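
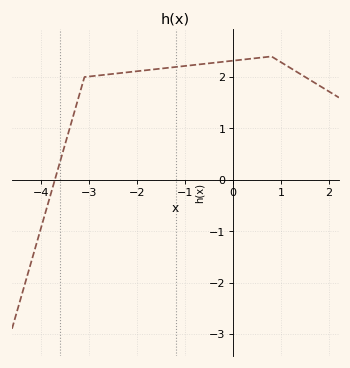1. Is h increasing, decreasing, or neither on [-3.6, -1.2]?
increasing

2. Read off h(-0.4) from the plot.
2.28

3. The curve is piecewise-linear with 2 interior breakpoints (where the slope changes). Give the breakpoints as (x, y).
(-3.1, 2); (0.8, 2.4)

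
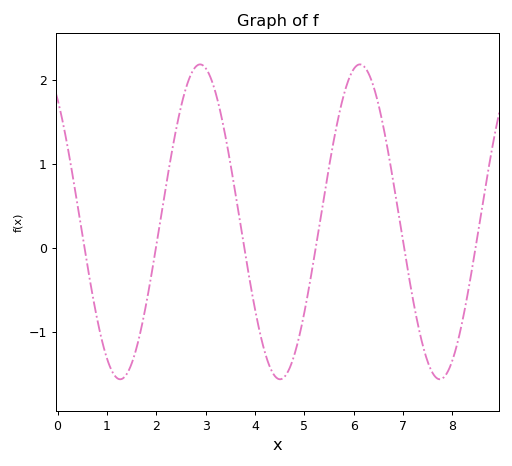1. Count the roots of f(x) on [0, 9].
6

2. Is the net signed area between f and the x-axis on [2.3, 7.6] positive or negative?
positive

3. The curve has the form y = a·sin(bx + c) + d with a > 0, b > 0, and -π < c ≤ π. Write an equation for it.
y = 1.88sin(1.94x + 2.25) + 0.31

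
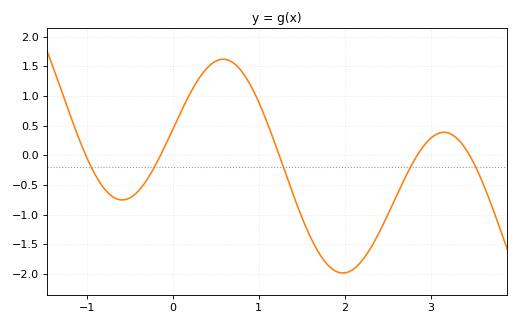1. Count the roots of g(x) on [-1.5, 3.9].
5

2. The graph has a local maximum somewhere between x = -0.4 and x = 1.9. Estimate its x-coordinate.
0.6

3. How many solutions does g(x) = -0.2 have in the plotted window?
5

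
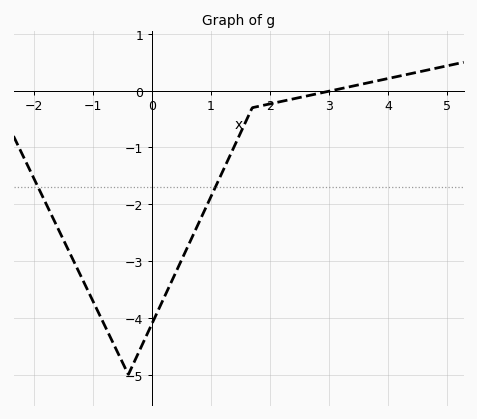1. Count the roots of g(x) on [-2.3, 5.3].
1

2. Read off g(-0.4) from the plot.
-5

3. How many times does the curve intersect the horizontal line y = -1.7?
2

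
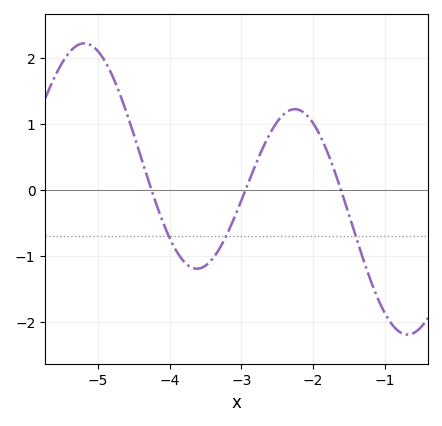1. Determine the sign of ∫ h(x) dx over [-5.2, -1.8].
positive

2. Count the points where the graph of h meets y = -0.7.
3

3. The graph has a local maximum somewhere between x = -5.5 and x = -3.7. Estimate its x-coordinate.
-5.2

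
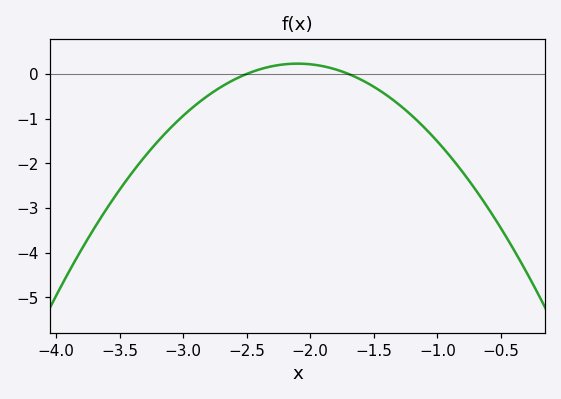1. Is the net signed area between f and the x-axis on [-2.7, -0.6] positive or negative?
negative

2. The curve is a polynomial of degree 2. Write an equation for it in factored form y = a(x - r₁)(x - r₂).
y = -1.44(x + 2.5)(x + 1.7)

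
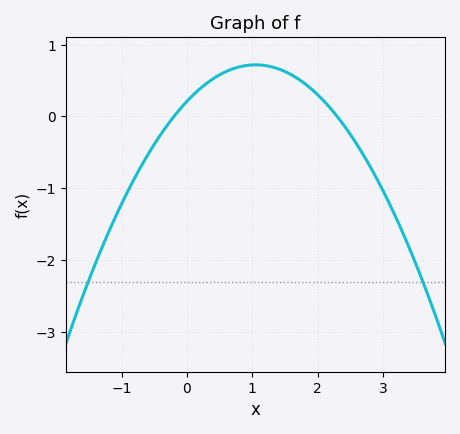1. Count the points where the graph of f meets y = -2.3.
2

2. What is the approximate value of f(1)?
0.718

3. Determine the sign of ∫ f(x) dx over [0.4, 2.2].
positive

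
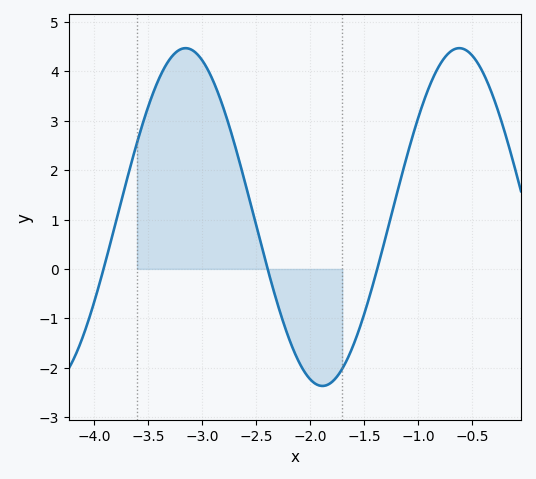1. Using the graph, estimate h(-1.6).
-1.6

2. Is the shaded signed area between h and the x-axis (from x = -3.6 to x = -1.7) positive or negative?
positive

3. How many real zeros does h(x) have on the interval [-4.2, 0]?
3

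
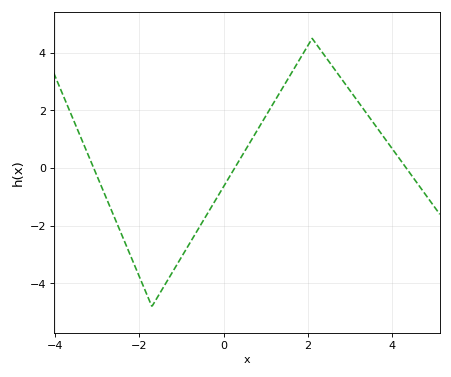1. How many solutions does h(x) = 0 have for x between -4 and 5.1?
3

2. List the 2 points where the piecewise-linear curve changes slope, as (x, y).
(-1.7, -4.8); (2.1, 4.5)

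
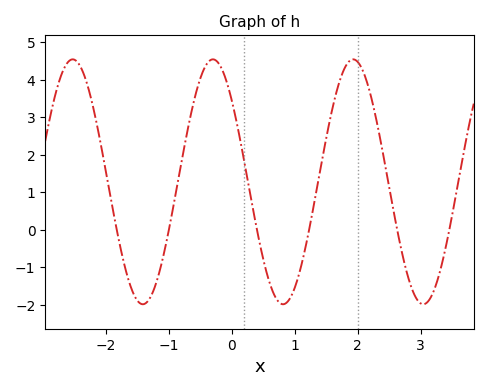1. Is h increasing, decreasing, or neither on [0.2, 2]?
neither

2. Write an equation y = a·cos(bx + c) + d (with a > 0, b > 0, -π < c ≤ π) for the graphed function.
y = 3.26cos(2.8x + 0.84) + 1.28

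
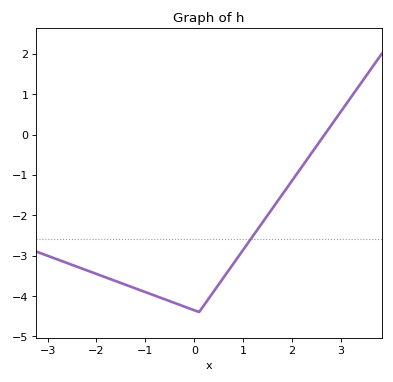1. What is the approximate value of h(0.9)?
-3.03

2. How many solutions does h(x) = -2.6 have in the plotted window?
1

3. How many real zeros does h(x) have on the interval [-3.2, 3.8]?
1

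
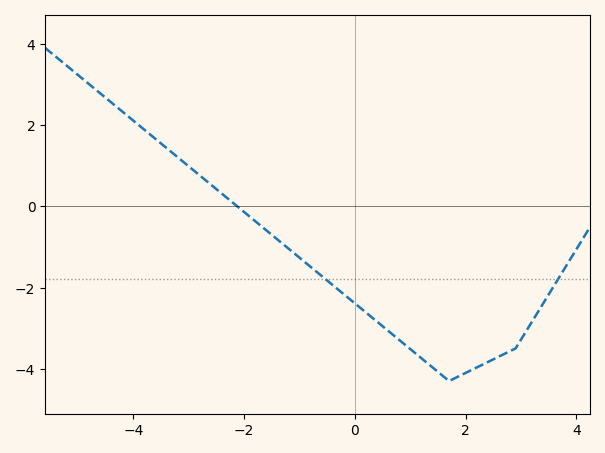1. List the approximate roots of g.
-2.2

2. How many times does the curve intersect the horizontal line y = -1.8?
2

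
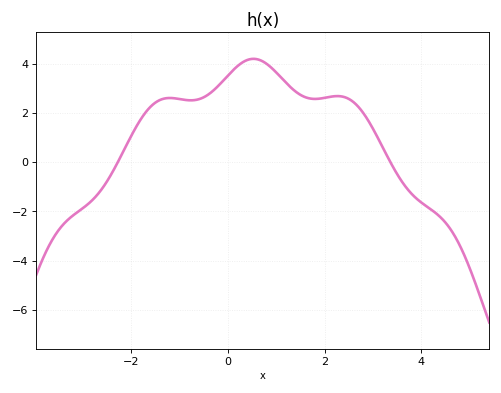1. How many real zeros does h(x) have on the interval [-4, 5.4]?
2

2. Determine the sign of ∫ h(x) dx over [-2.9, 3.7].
positive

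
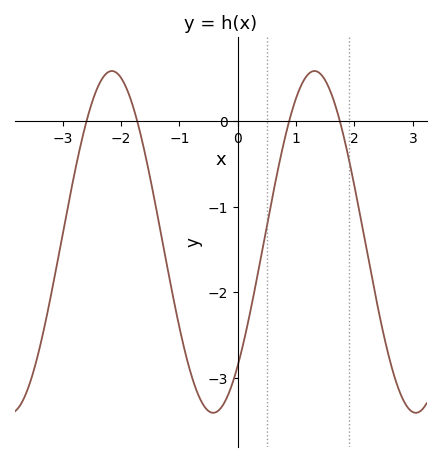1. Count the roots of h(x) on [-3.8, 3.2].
4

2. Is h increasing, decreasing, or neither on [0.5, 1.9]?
neither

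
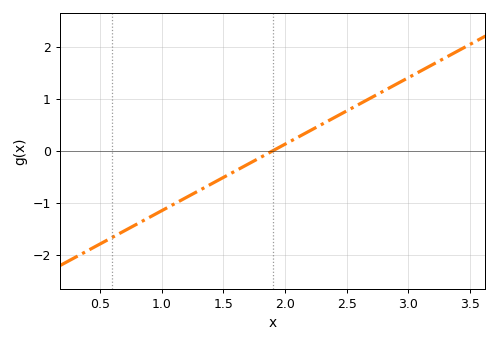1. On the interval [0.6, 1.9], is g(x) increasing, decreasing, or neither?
increasing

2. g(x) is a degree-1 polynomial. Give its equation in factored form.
y = 1.28(x - 1.9)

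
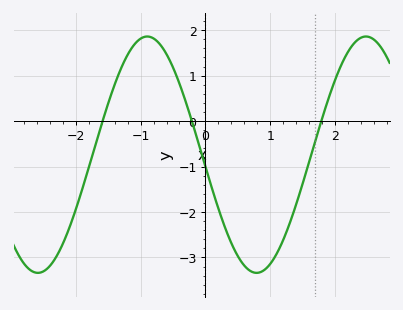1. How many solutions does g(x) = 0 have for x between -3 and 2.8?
3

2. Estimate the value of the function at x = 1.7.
-0.4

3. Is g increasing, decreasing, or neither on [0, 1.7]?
neither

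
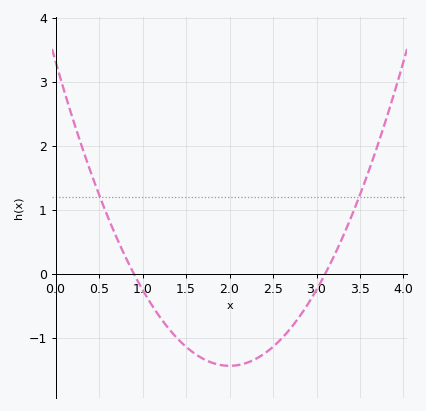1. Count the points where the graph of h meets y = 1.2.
2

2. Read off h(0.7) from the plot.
0.6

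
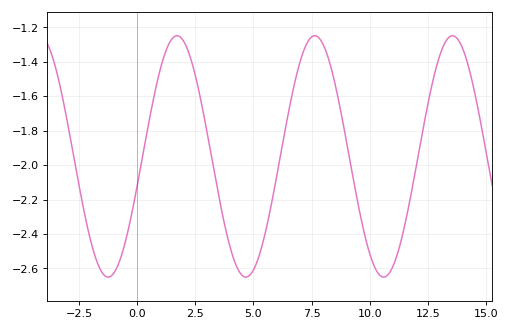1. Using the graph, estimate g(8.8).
-1.72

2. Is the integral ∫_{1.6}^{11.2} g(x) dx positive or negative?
negative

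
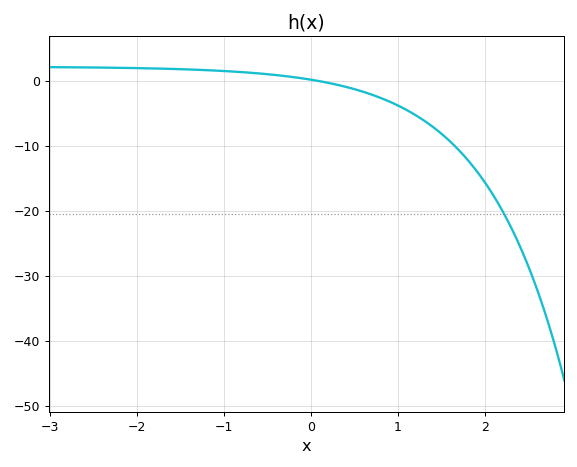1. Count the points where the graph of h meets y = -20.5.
1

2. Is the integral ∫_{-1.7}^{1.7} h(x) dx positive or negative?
negative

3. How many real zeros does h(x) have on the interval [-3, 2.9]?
1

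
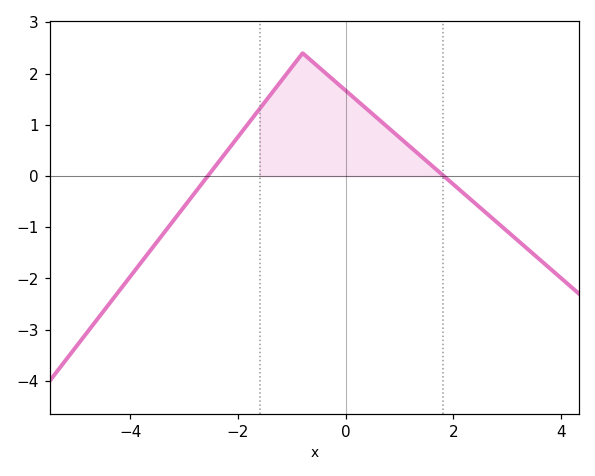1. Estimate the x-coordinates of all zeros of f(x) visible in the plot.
-2.56, 1.82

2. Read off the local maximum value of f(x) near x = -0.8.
2.4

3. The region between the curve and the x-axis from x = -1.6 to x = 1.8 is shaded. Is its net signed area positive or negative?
positive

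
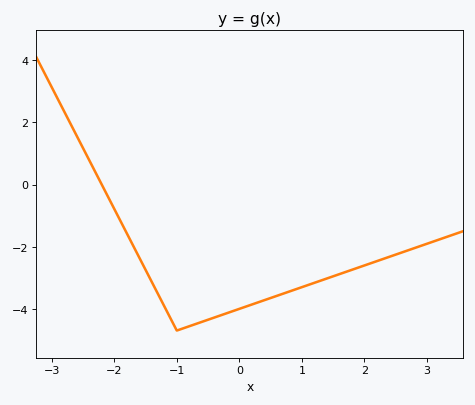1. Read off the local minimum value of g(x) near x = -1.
-4.7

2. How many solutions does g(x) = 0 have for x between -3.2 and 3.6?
1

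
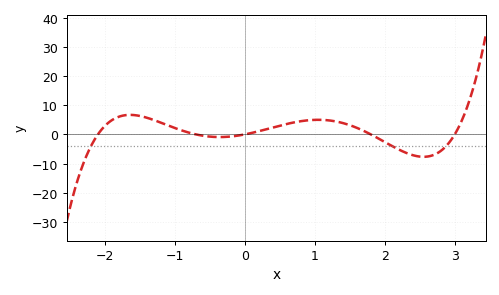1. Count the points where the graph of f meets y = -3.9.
3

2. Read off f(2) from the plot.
-2.61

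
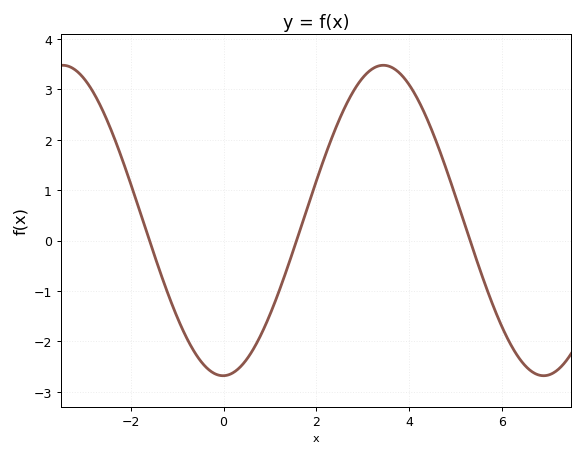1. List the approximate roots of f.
-1.59, 1.57, 5.31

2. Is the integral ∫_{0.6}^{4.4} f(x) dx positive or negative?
positive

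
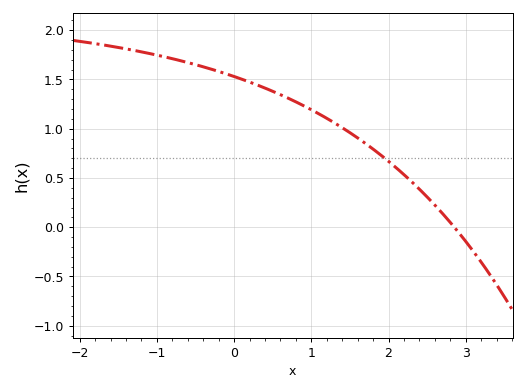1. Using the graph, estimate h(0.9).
1.23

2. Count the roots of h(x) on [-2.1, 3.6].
1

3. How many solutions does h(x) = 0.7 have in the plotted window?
1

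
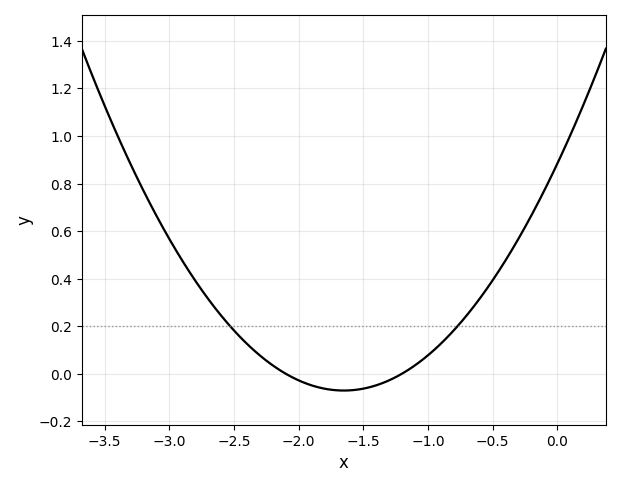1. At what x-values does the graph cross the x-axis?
-2.1, -1.2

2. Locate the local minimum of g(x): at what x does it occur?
-1.65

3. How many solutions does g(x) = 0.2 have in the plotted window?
2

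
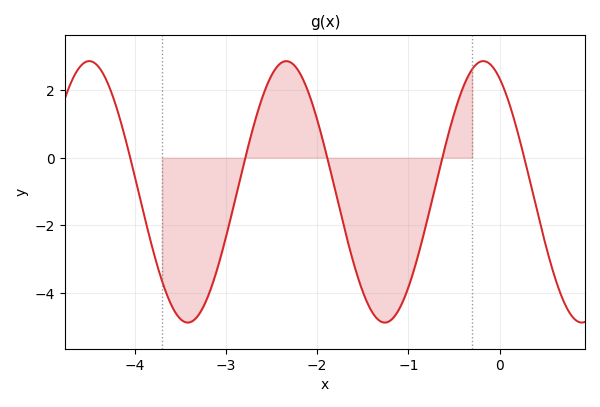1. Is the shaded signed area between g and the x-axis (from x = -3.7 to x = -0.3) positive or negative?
negative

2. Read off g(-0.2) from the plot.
2.8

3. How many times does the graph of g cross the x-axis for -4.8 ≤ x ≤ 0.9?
5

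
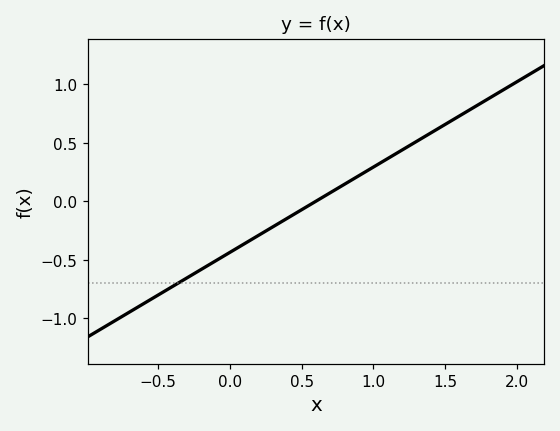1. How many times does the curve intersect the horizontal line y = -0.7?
1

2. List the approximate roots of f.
0.6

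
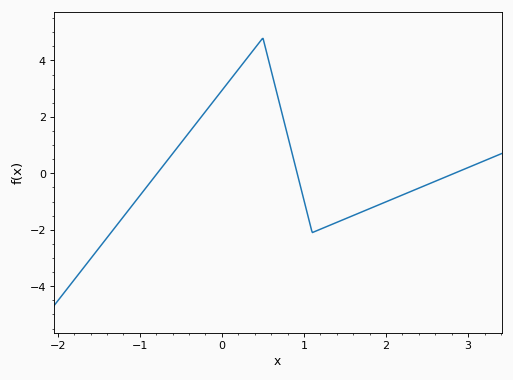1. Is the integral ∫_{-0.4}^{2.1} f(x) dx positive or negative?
positive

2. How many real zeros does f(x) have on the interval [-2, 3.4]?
3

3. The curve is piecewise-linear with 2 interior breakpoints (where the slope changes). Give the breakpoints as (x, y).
(0.5, 4.8); (1.1, -2.1)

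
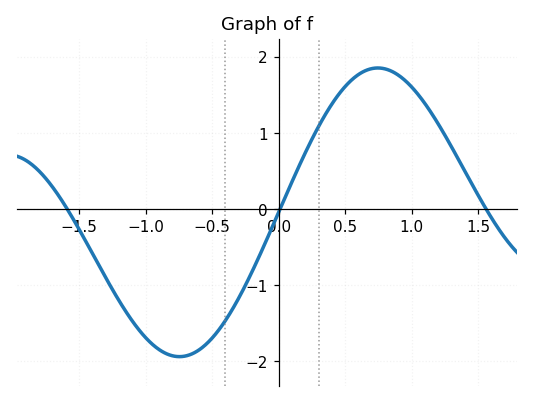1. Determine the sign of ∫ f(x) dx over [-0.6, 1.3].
positive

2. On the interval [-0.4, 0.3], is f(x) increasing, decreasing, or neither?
increasing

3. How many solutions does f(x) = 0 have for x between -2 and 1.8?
3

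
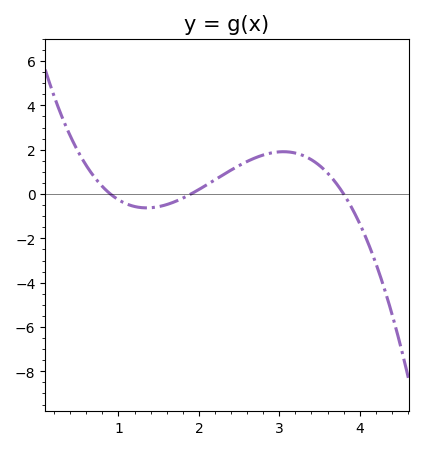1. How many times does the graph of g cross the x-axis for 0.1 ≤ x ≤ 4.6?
3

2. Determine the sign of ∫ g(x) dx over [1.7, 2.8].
positive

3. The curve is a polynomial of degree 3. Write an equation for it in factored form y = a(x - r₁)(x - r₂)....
y = -1.03(x - 0.9)(x - 1.9)(x - 3.8)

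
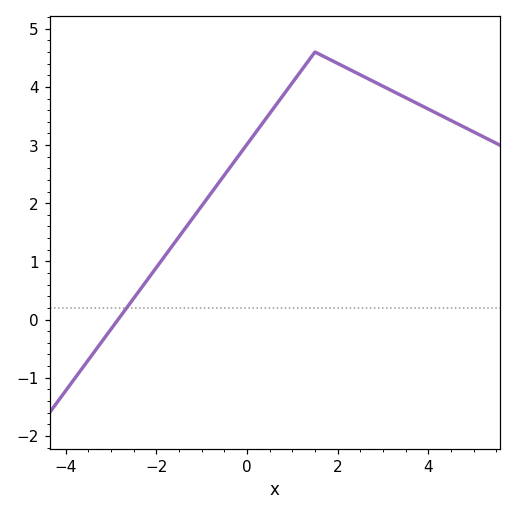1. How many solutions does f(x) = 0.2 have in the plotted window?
1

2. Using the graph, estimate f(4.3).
3.5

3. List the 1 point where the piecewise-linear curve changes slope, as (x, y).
(1.5, 4.6)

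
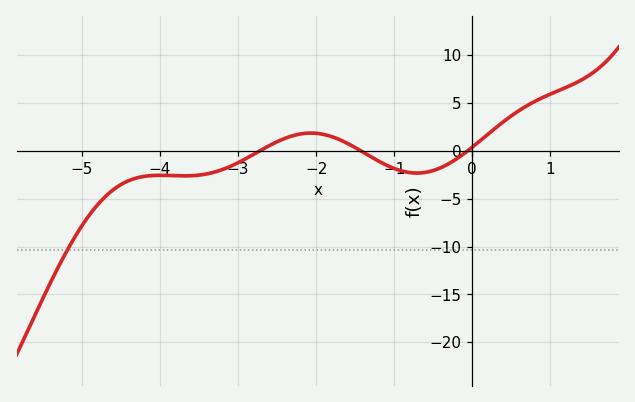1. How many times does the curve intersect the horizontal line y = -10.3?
1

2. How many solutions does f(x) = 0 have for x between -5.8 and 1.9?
3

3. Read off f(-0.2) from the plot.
-1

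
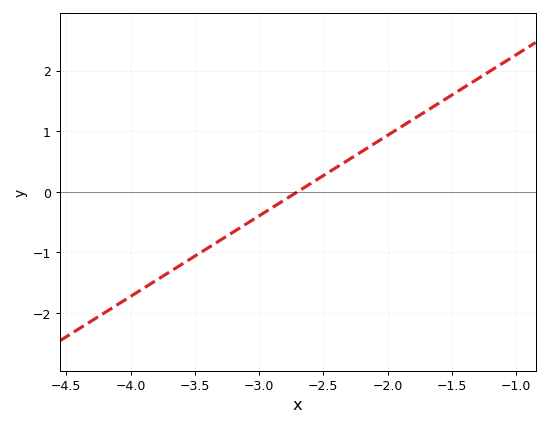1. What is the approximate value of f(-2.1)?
0.798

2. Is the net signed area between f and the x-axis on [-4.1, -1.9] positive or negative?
negative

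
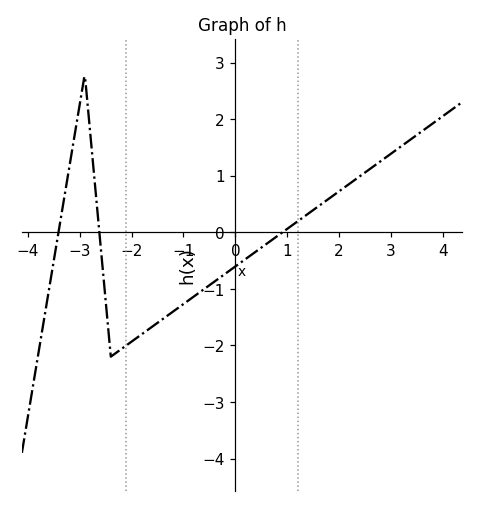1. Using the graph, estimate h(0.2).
-0.471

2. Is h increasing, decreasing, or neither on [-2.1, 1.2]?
increasing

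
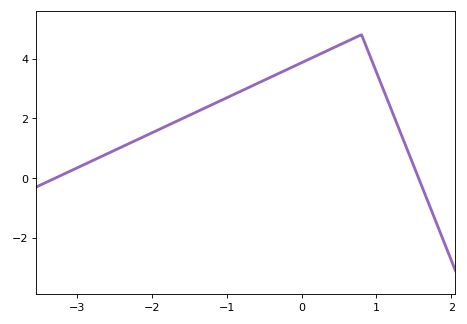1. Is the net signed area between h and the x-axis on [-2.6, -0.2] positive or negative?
positive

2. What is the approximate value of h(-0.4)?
3.39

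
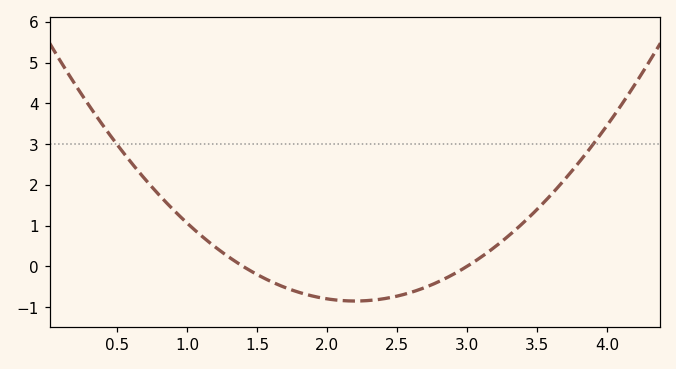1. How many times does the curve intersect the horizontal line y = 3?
2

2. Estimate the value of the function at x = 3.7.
2.1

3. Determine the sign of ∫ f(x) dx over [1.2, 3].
negative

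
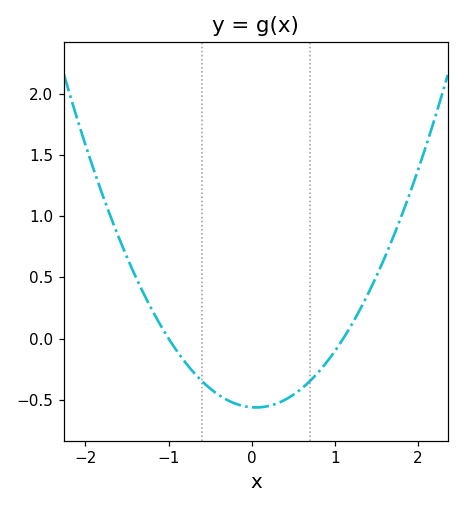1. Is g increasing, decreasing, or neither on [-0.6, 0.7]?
neither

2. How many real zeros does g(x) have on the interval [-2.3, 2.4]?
2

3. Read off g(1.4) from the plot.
0.367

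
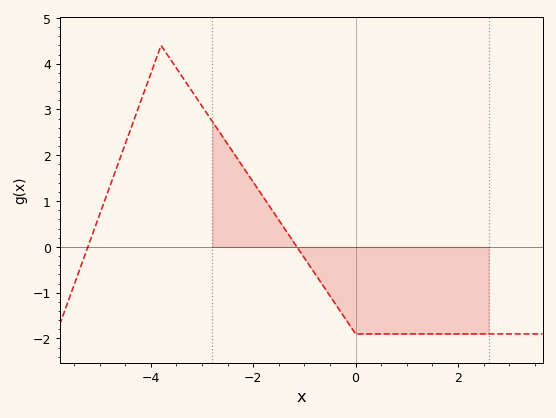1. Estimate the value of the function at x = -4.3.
2.9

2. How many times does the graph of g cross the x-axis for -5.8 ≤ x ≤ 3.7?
2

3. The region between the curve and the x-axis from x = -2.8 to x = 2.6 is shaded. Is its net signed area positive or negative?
negative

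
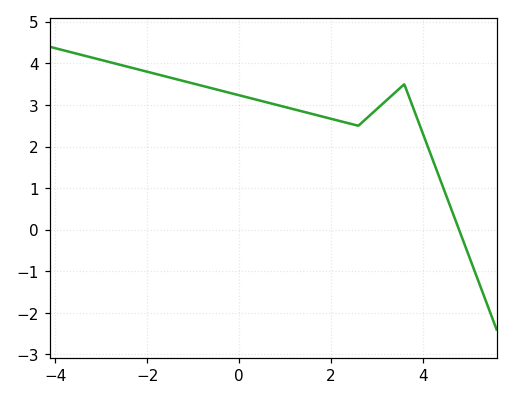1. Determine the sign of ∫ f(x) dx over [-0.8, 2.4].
positive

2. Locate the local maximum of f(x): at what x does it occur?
3.6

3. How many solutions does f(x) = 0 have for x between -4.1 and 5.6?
1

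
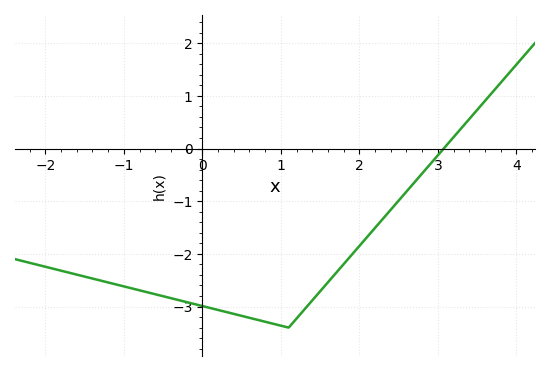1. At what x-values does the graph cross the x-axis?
3.07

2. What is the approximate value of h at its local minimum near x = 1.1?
-3.4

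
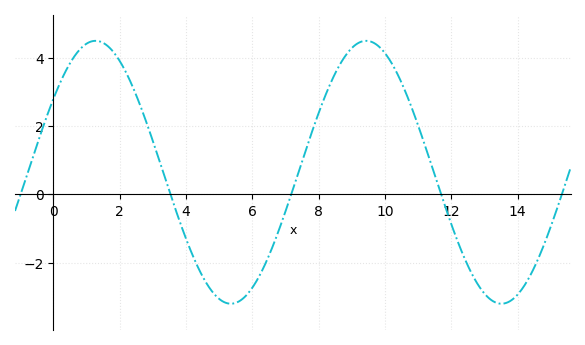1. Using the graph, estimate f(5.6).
-3.2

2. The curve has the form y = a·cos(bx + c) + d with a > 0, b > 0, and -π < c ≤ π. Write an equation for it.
y = 3.85cos(0.77x - 0.98) + 0.65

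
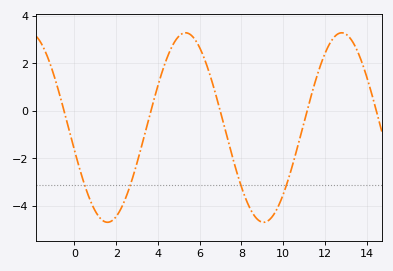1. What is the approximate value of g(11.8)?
1.95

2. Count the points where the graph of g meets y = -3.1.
4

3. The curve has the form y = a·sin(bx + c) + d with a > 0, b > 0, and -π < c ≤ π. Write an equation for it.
y = 3.98sin(0.84x - 2.9) - 0.7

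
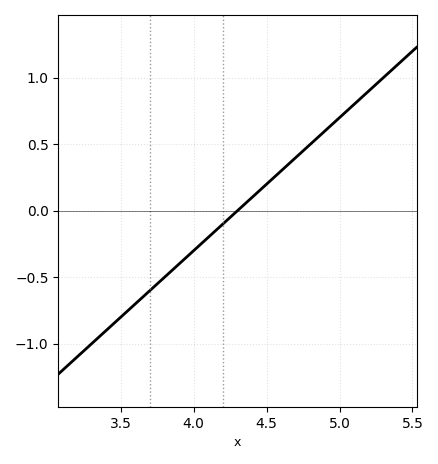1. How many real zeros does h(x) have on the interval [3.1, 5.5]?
1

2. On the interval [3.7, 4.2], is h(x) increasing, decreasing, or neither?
increasing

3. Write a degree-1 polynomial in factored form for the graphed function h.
y = 1(x - 4.3)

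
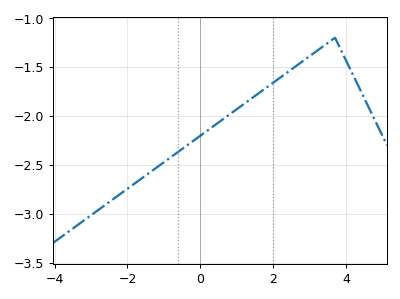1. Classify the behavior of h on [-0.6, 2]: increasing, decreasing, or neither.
increasing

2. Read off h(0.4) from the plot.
-2.09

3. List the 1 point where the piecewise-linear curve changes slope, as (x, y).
(3.7, -1.2)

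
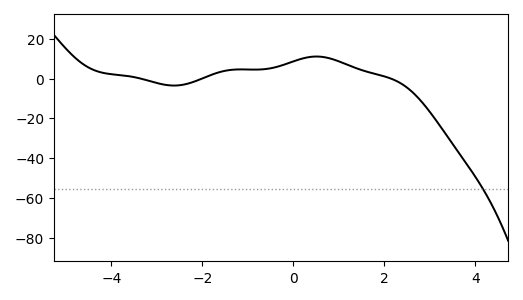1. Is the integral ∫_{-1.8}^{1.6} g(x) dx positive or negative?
positive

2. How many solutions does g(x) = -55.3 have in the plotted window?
1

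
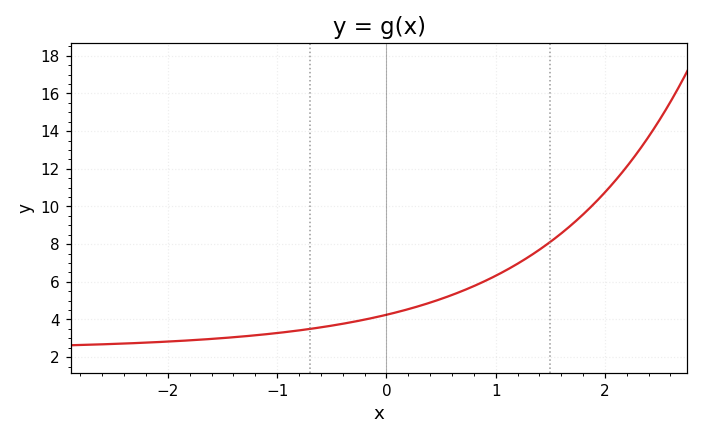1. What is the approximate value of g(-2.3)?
2.8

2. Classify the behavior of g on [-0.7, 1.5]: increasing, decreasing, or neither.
increasing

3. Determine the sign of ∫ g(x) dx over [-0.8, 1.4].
positive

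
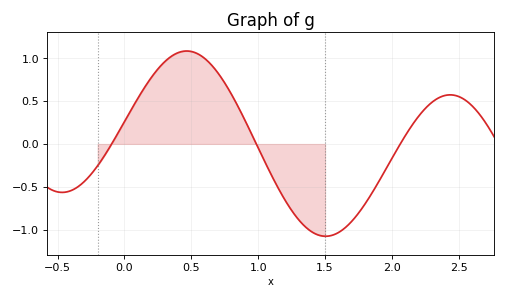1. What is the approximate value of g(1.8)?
-0.697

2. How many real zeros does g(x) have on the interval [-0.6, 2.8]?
3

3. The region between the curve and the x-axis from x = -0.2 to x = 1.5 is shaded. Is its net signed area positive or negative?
positive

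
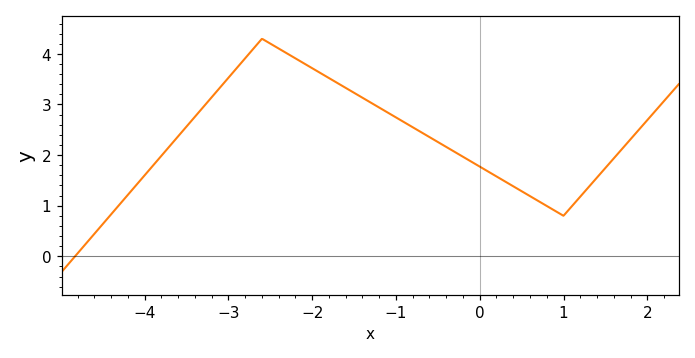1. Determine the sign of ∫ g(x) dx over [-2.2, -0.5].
positive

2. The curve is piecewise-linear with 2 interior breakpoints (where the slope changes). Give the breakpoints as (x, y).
(-2.6, 4.3); (1, 0.8)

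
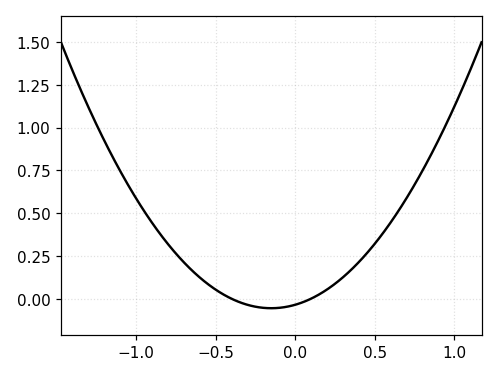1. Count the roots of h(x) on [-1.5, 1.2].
2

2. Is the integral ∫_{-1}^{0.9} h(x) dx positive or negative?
positive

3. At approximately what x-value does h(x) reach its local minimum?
-0.15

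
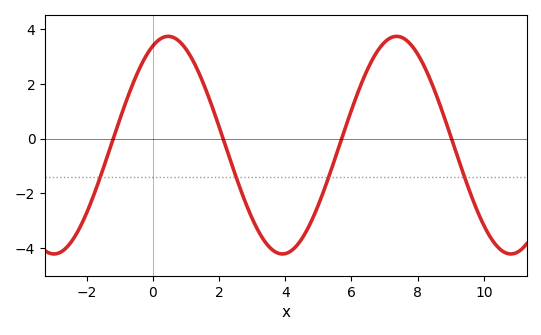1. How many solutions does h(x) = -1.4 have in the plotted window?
4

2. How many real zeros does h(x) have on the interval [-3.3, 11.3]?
4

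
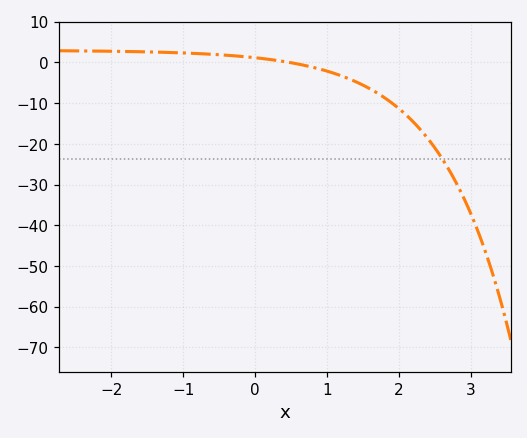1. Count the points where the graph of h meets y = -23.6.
1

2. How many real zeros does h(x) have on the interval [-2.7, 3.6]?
1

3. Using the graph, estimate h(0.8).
-1.16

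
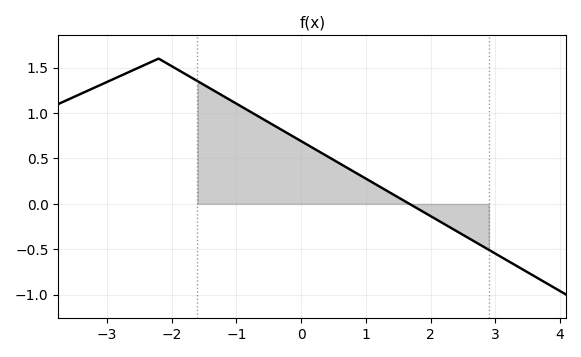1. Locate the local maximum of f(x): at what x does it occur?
-2.2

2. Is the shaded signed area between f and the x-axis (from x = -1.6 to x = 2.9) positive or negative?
positive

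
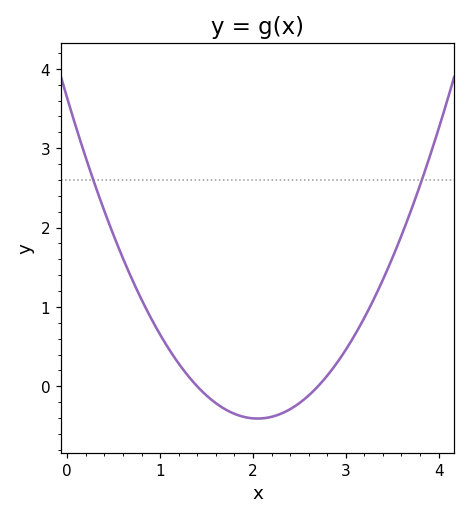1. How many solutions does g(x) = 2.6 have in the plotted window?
2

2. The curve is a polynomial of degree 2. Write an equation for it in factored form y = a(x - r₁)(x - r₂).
y = 0.96(x - 1.4)(x - 2.7)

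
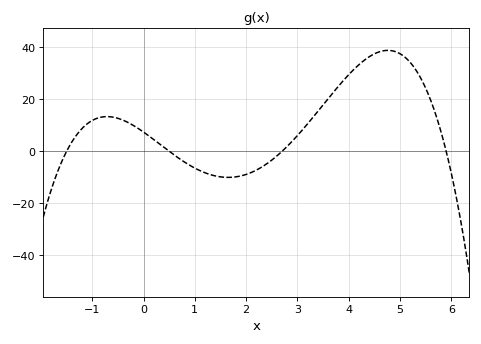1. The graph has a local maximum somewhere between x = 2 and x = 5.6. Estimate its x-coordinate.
4.8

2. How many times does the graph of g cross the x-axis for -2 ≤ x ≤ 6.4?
4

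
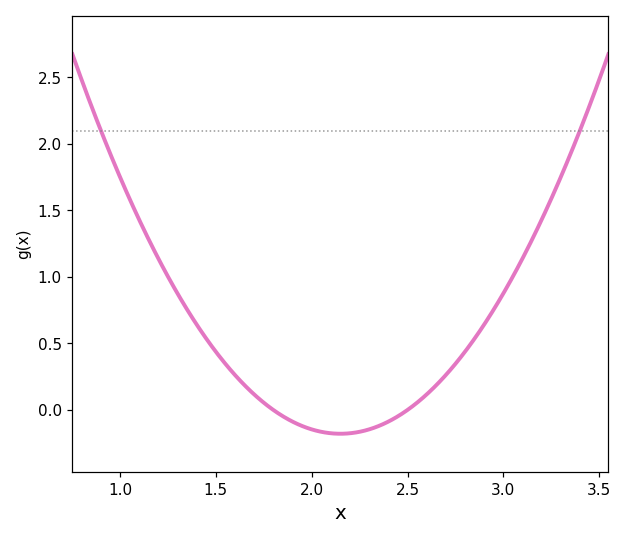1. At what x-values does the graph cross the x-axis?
1.8, 2.5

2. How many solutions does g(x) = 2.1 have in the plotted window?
2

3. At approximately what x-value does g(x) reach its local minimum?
2.15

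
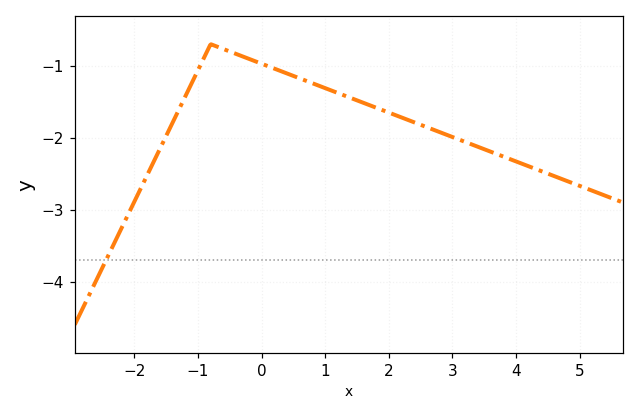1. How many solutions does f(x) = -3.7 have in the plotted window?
1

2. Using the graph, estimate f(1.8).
-1.6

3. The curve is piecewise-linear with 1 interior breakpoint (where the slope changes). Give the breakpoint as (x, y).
(-0.8, -0.7)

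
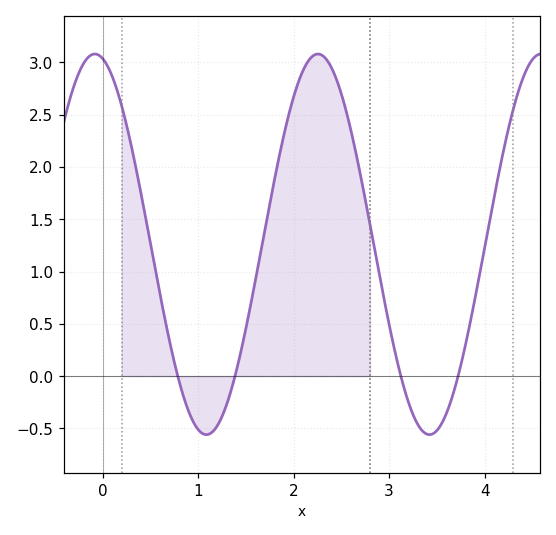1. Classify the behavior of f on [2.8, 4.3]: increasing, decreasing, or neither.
neither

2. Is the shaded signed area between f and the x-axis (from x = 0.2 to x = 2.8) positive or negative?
positive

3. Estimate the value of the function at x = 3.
0.5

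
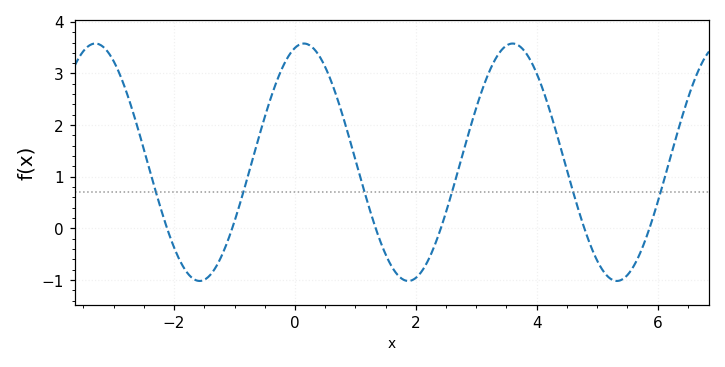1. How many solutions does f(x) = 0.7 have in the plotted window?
6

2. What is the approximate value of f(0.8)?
2.1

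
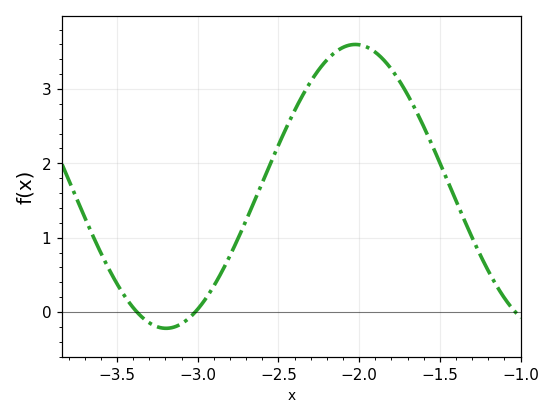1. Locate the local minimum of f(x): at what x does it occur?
-3.2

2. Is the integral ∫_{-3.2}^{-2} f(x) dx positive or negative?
positive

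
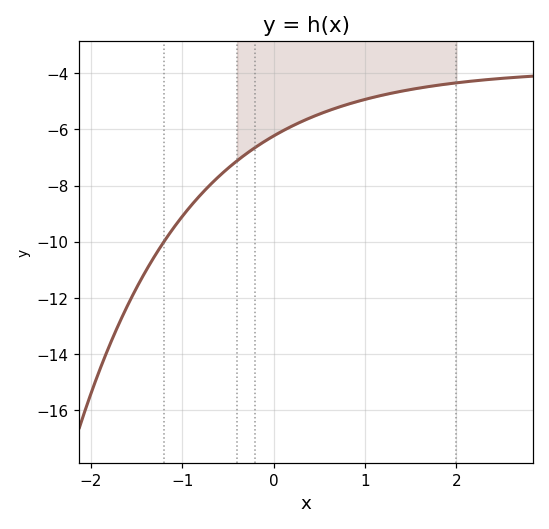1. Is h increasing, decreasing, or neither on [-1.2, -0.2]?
increasing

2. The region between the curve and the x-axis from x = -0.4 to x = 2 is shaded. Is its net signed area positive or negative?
negative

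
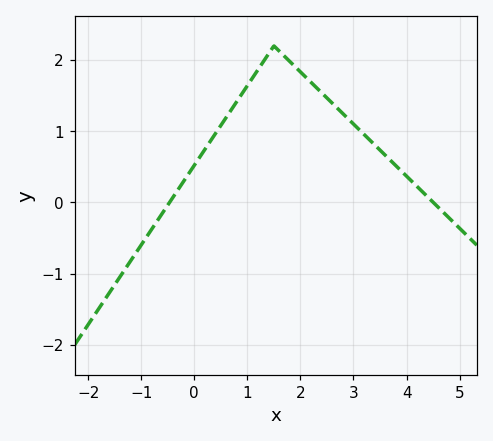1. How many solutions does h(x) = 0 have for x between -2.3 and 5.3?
2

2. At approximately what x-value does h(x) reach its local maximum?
1.6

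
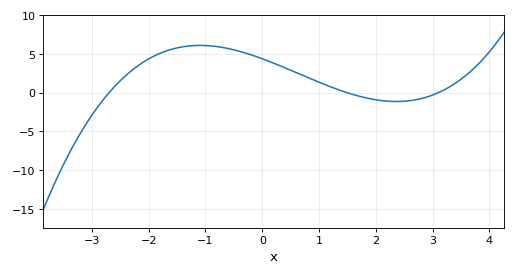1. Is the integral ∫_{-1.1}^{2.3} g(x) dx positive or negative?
positive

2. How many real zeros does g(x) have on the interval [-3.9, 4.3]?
3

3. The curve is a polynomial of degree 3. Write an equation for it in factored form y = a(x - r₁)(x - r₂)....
y = 0.35(x + 2.7)(x - 1.5)(x - 3.1)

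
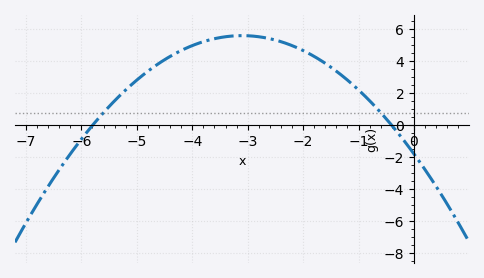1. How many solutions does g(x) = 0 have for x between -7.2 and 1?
2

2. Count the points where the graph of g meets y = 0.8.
2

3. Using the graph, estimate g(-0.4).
0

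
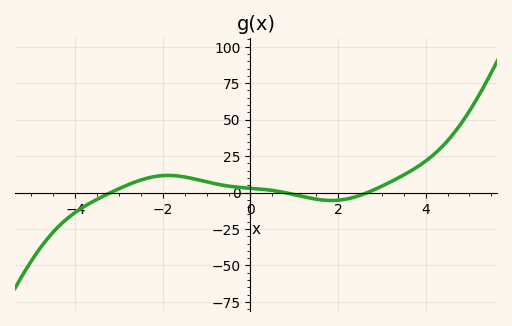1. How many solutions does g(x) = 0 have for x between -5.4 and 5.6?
3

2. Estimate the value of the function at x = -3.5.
-4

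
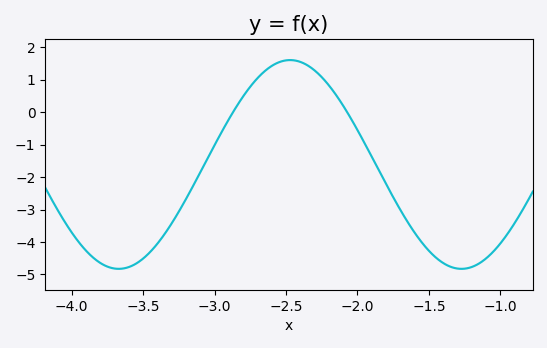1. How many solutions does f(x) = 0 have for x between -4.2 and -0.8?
2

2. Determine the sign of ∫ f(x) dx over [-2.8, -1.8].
positive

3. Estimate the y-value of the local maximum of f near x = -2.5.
1.61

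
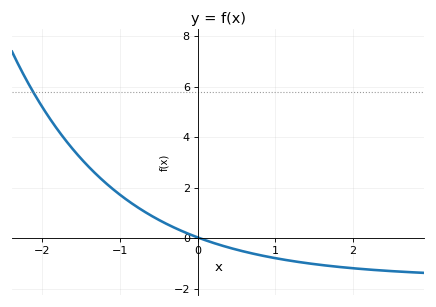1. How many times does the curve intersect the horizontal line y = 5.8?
1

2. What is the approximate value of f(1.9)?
-1.16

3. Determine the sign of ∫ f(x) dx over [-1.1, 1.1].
positive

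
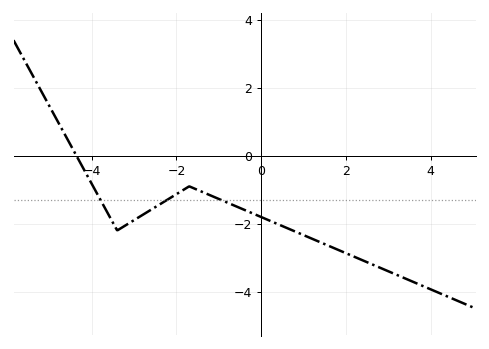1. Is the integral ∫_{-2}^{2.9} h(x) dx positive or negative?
negative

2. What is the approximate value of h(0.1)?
-1.86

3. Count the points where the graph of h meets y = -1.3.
3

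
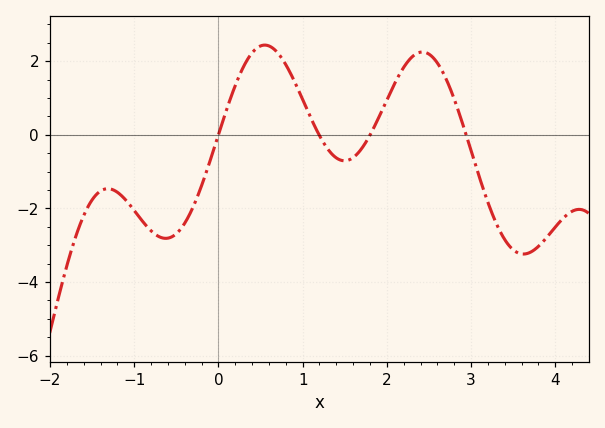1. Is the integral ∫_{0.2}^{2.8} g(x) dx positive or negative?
positive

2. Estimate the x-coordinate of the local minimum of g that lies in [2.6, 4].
3.6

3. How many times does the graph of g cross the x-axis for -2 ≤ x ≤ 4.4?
4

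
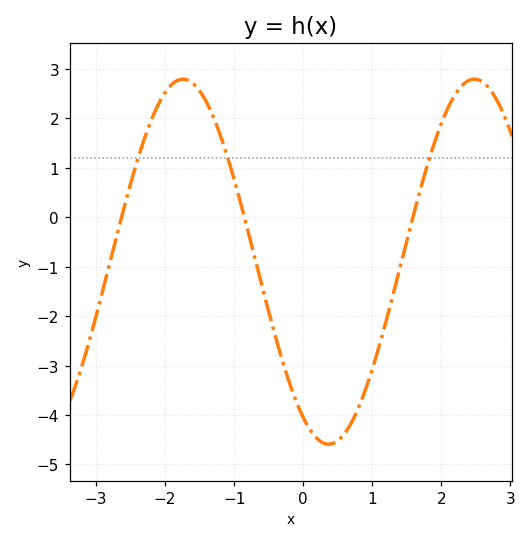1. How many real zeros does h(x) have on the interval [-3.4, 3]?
3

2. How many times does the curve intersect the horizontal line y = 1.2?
3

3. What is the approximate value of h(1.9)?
1.5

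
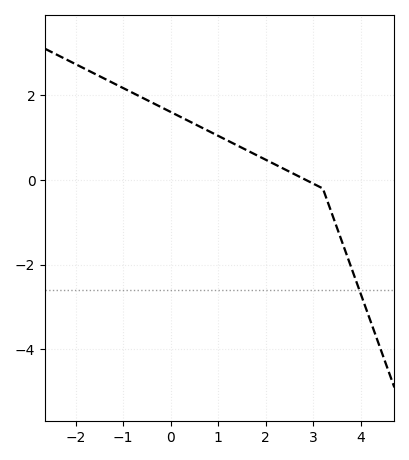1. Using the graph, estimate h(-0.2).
1.8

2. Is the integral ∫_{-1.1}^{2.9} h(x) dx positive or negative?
positive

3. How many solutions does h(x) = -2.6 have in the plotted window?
1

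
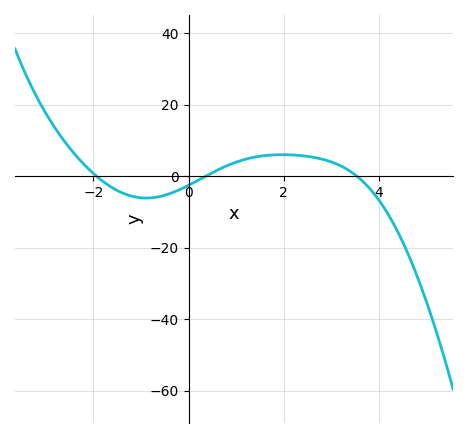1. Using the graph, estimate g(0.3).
-0.466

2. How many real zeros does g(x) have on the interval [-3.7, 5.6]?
3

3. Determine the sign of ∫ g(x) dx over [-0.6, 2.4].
positive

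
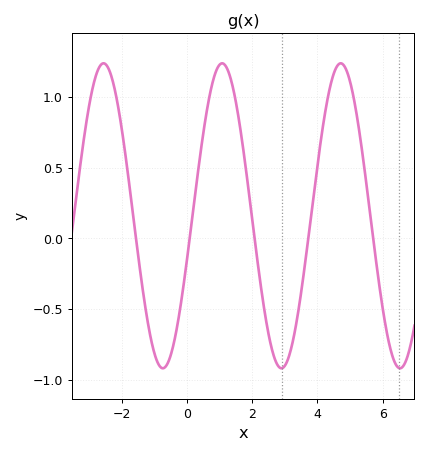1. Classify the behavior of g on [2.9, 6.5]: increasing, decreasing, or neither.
neither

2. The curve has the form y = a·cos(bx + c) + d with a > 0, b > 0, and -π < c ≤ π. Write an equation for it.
y = 1.08cos(1.73x - 1.87) + 0.16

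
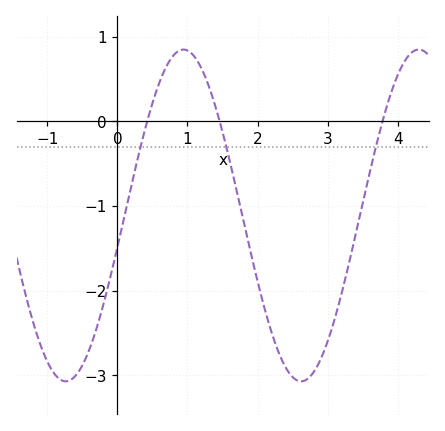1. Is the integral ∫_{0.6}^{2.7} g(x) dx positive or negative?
negative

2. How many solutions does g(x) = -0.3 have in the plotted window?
3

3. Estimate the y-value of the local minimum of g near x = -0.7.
-3.1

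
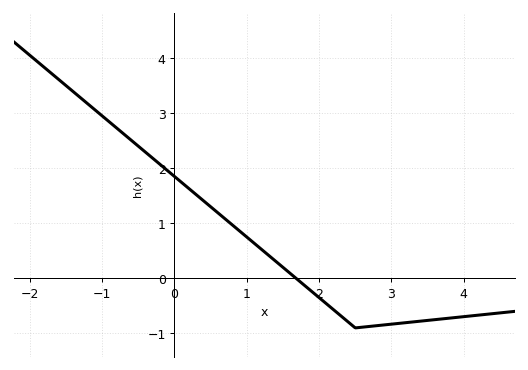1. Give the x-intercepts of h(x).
1.7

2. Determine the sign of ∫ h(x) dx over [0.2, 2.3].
positive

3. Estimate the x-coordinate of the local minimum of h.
2.5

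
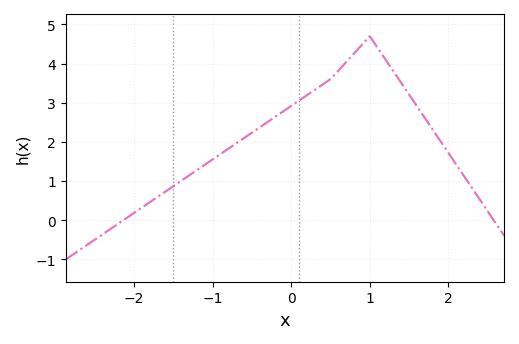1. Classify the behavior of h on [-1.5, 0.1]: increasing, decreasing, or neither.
increasing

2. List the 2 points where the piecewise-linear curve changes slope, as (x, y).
(0.5, 3.6); (1, 4.7)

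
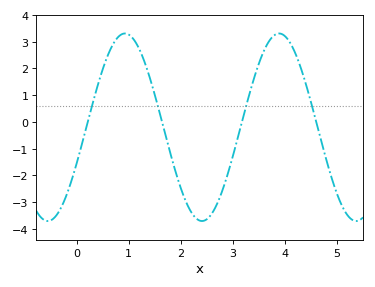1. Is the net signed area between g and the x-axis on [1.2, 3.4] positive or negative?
negative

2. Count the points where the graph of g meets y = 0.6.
4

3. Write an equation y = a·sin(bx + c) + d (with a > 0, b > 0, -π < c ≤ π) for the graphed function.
y = 3.51sin(2.12x - 0.39) - 0.2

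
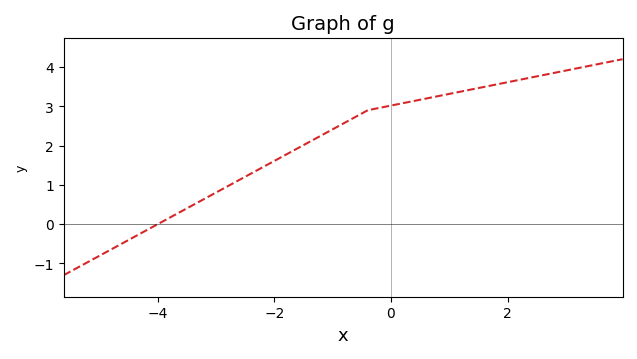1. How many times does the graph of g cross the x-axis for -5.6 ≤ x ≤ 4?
1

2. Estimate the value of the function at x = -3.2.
0.643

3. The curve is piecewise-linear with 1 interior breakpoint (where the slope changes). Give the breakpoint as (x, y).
(-0.4, 2.9)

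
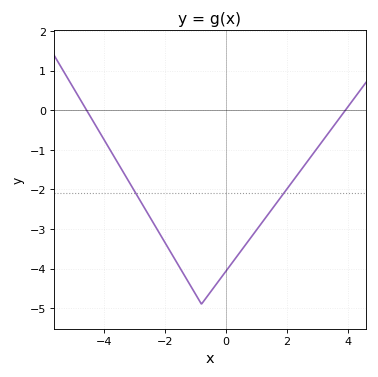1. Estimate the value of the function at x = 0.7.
-3.35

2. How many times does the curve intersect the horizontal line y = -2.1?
2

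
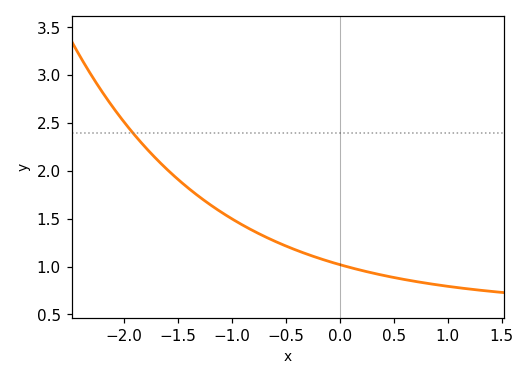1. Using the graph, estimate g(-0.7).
1.3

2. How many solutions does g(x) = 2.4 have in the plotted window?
1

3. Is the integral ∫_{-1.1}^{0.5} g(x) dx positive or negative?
positive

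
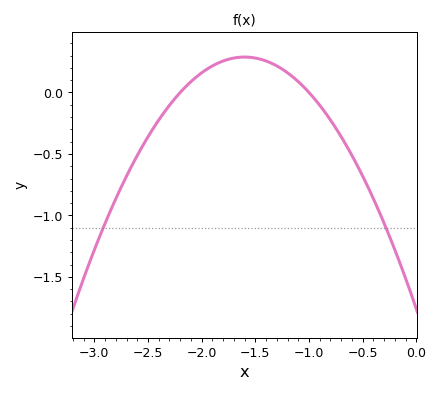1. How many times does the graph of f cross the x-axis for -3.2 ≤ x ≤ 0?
2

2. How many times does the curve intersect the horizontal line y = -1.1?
2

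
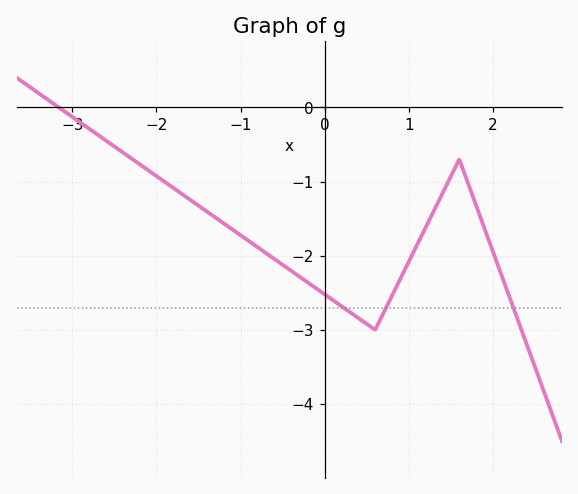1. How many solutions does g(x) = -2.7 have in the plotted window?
3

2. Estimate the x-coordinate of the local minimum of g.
0.6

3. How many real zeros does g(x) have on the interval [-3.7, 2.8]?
1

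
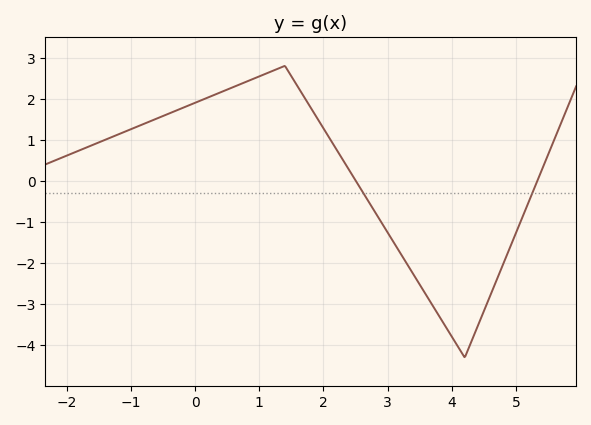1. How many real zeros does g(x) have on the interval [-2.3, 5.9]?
2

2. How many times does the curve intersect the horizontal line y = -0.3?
2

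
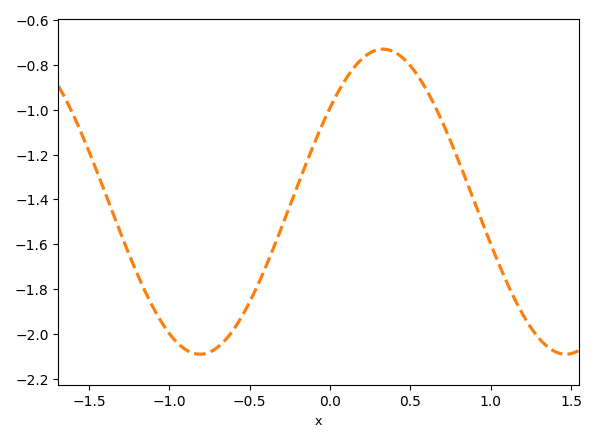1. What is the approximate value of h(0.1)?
-0.86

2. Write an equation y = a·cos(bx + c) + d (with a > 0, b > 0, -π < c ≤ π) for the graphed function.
y = 0.68cos(2.8x - 0.91) - 1.41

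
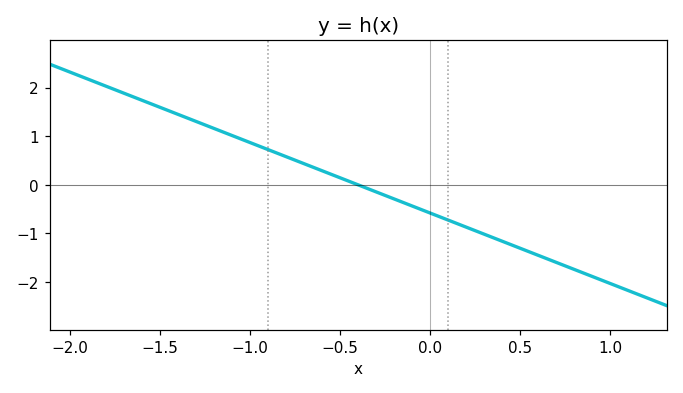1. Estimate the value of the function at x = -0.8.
0.6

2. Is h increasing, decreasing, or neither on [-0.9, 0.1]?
decreasing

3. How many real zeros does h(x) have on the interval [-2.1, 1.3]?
1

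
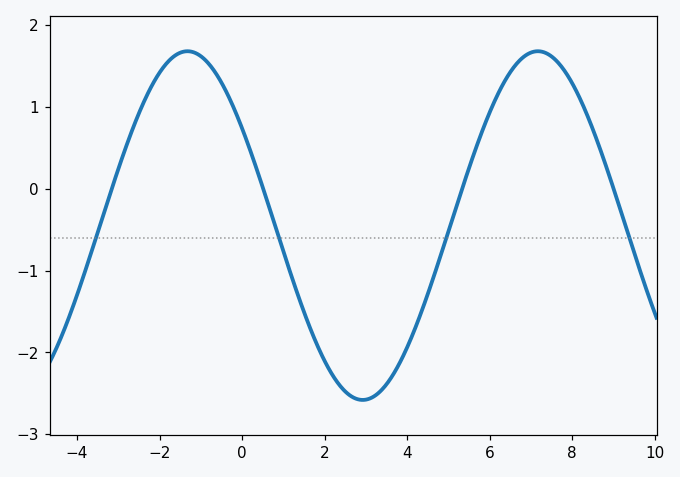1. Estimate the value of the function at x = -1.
1.6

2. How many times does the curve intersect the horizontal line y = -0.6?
4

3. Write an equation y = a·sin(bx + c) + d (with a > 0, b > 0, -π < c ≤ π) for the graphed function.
y = 2.13sin(0.74x + 2.5) - 0.45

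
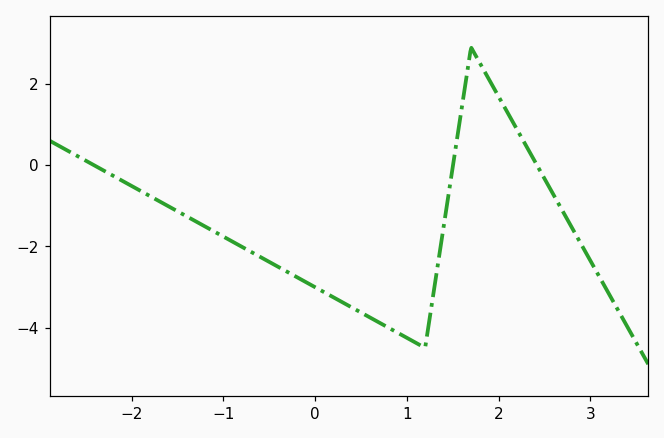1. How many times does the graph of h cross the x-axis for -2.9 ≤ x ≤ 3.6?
3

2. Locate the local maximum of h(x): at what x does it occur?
1.7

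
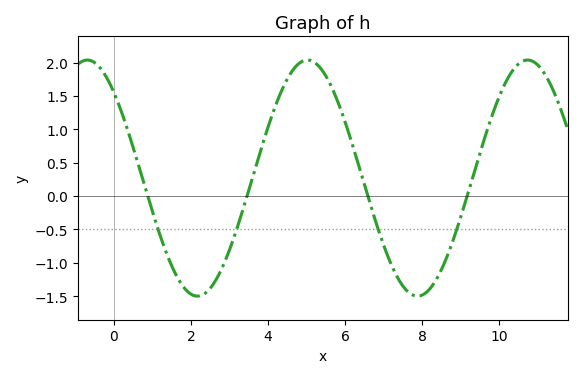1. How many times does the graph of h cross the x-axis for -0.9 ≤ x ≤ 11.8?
4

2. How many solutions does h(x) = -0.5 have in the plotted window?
4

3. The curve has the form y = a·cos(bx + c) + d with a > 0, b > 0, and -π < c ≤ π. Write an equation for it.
y = 1.77cos(1.1x + 0.762) + 0.27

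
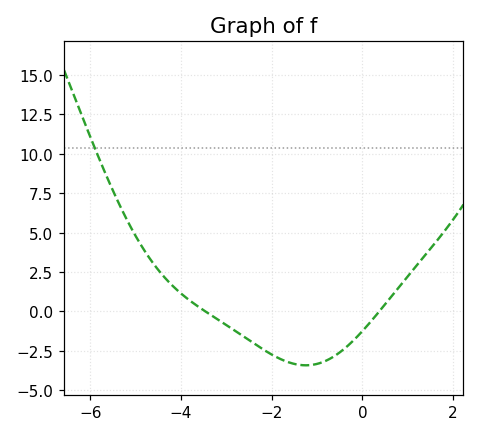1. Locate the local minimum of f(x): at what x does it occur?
-1.2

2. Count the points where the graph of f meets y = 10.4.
1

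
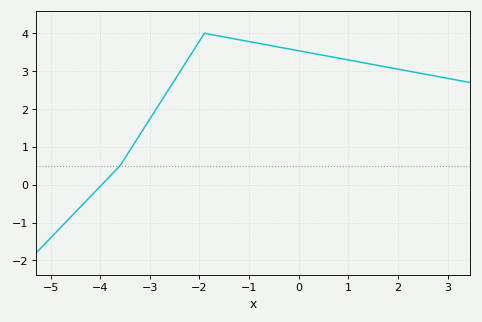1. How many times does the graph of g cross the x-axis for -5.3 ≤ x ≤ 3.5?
1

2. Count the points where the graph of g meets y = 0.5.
1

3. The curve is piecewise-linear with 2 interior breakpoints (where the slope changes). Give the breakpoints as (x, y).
(-3.6, 0.5); (-1.9, 4)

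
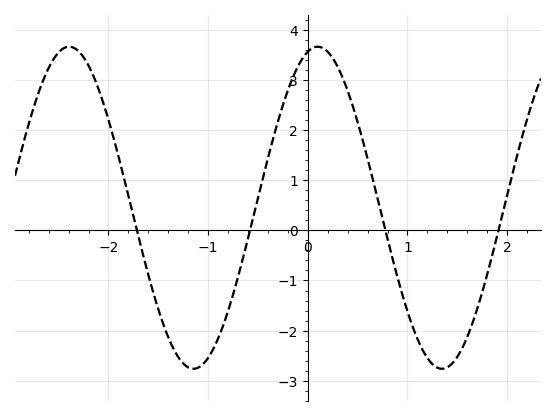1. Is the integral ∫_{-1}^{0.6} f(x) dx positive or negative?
positive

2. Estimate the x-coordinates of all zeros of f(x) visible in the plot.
-1.7, -0.6, 0.8, 1.9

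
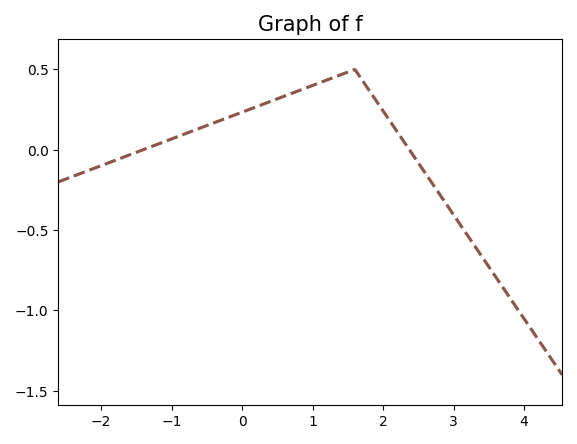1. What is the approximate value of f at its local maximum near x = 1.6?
0.5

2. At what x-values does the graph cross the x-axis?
-1.4, 2.37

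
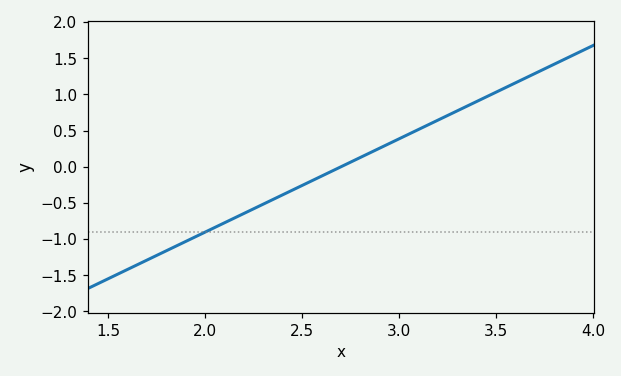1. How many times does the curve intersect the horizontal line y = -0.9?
1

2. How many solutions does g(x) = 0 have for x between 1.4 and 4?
1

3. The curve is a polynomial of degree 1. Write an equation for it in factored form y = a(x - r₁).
y = 1.29(x - 2.7)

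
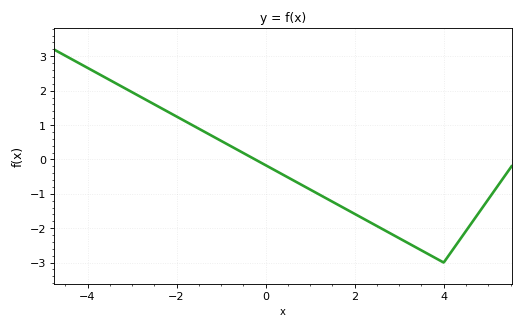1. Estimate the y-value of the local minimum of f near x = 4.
-3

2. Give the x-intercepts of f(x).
-0.2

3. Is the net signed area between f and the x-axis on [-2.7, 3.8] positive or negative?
negative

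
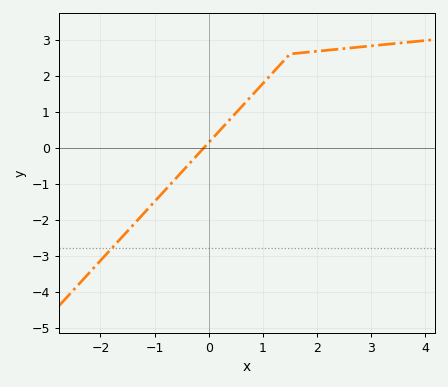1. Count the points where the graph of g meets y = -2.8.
1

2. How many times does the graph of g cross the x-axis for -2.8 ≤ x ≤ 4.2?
1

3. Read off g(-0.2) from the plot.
-0.187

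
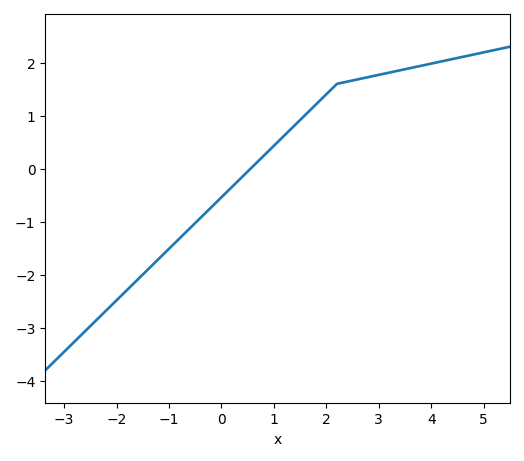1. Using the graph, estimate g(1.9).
1.31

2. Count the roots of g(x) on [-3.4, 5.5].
1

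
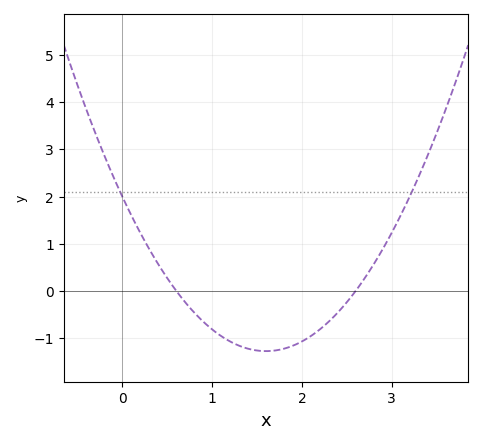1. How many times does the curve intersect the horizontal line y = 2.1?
2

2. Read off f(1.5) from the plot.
-1.27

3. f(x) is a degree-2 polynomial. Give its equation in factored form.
y = 1.28(x - 0.6)(x - 2.6)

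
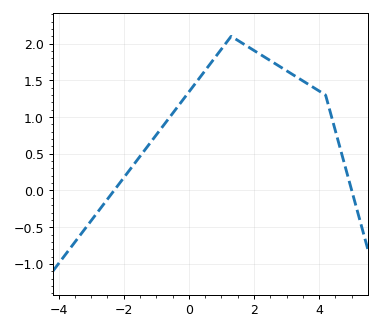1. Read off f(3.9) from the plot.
1.4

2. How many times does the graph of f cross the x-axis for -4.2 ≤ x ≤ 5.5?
2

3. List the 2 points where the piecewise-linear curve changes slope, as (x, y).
(1.3, 2.1); (4.2, 1.3)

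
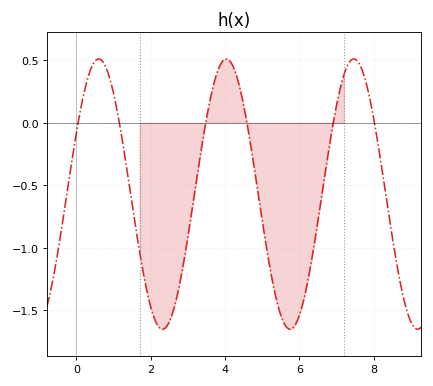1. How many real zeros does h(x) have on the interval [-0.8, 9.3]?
6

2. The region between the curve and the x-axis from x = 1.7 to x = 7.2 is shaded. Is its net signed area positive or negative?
negative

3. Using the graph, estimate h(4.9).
-0.6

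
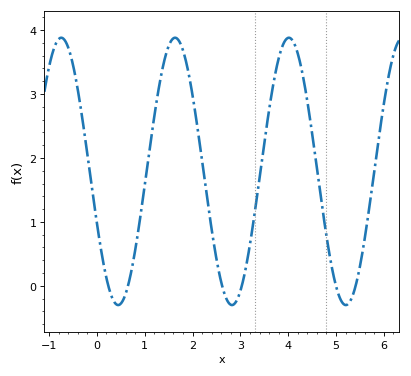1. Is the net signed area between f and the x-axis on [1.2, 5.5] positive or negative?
positive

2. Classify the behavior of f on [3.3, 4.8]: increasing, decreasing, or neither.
neither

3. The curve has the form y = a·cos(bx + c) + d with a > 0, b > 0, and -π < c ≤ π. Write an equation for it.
y = 2.09cos(2.64x + 1.97) + 1.79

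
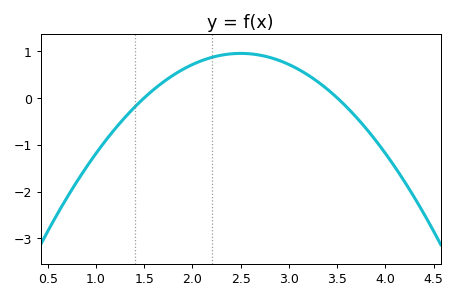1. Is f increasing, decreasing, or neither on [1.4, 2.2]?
increasing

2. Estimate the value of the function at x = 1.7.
0.3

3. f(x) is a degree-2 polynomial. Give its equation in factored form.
y = -0.95(x - 1.5)(x - 3.5)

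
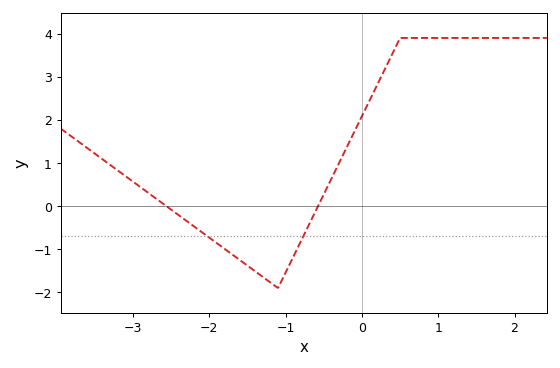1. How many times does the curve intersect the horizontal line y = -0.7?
2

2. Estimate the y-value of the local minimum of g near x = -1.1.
-1.9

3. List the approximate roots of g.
-2.6, -0.6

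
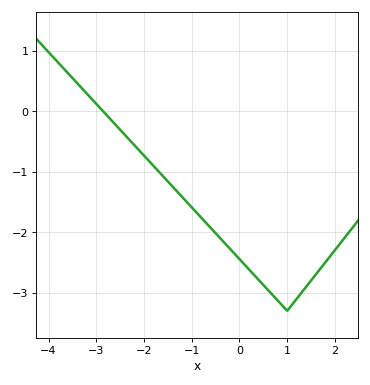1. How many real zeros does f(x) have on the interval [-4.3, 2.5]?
1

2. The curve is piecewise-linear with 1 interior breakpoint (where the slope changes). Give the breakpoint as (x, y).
(1, -3.3)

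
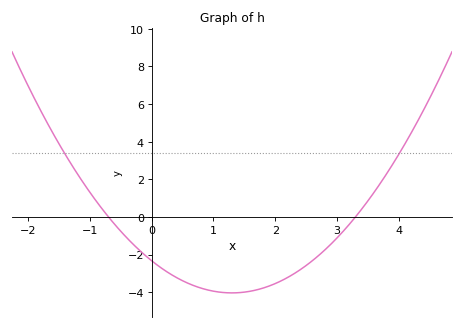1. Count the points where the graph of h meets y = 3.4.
2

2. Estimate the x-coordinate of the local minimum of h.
1.3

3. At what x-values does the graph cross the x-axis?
-0.7, 3.3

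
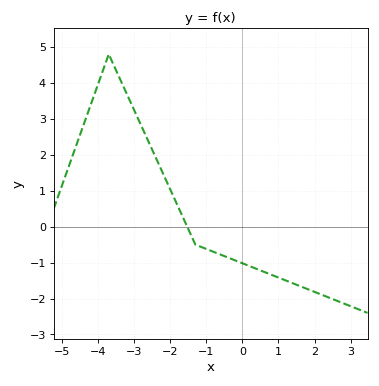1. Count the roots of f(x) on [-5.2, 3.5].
1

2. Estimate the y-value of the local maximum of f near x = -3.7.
4.8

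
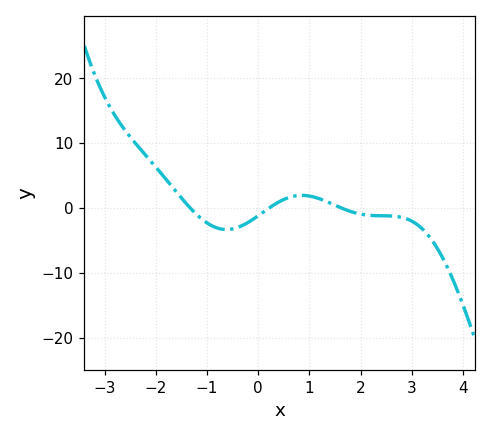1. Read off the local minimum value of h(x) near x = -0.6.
-3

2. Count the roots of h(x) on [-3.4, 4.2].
3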